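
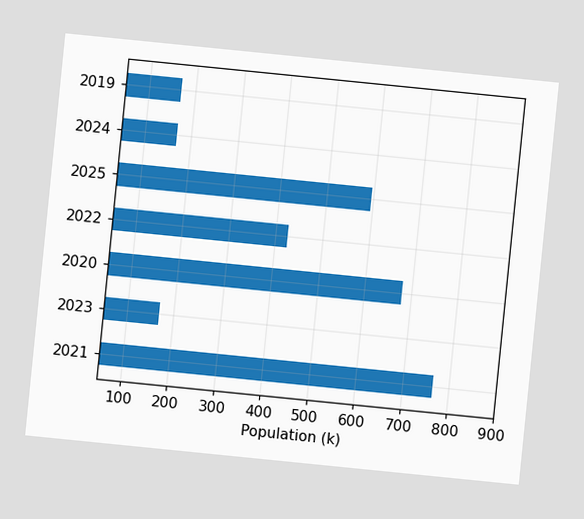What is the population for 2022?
425k

The chart is tilted about 6° clockwise. Reading along the chart's x-axis, the 2022 bar reaches 425k.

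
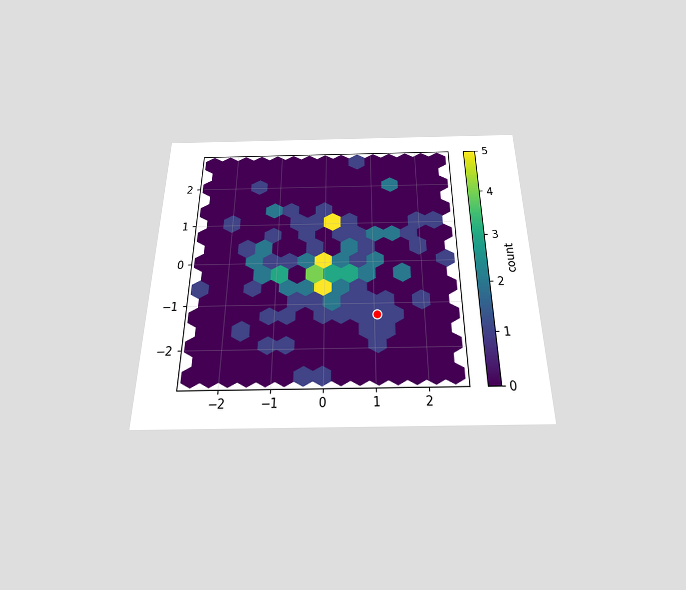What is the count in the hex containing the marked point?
1

The chart is viewed slightly from below. The marked hex reads 1 on the colorbar.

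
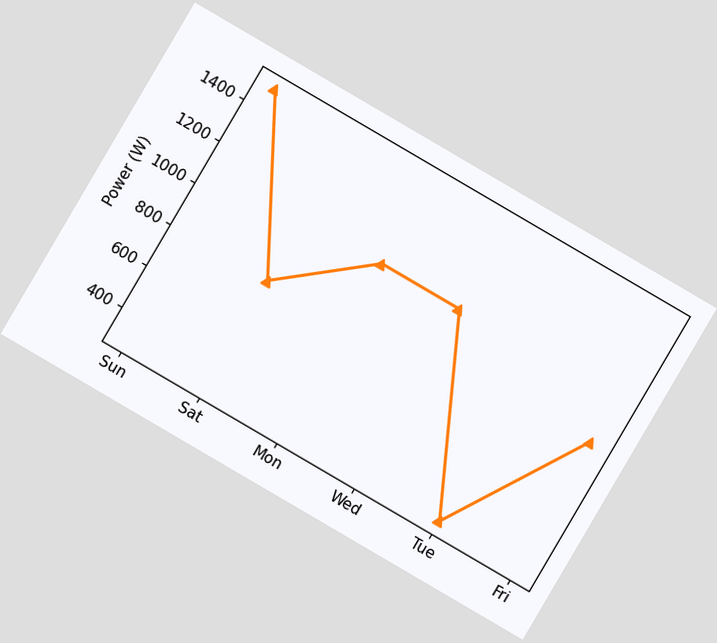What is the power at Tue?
The chart is tilted about 30° clockwise. At Tue, the line is at 300W.

300W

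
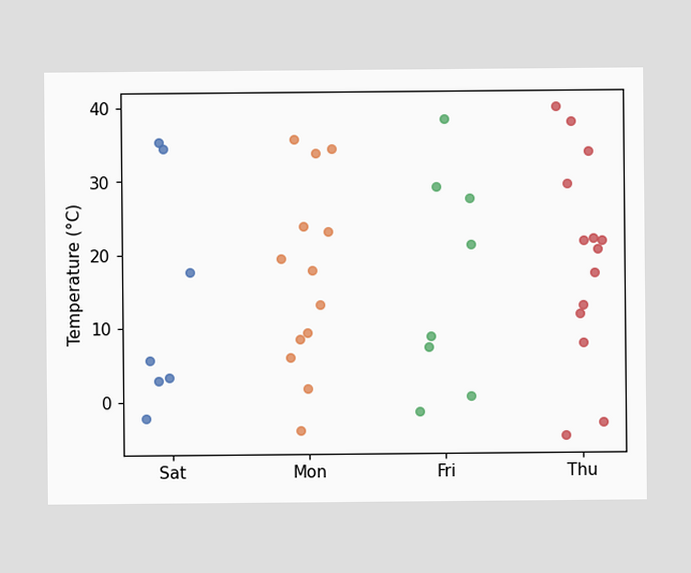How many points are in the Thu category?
14

Counting the markers in the Thu column gives 14.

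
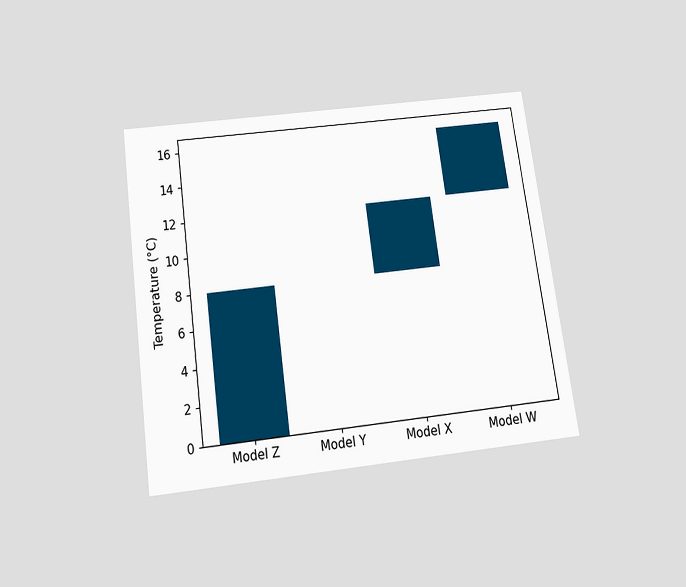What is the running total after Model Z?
8°C

The chart is tilted about 8° counter-clockwise and viewed slightly from below. After Model Z the running total reaches 8°C.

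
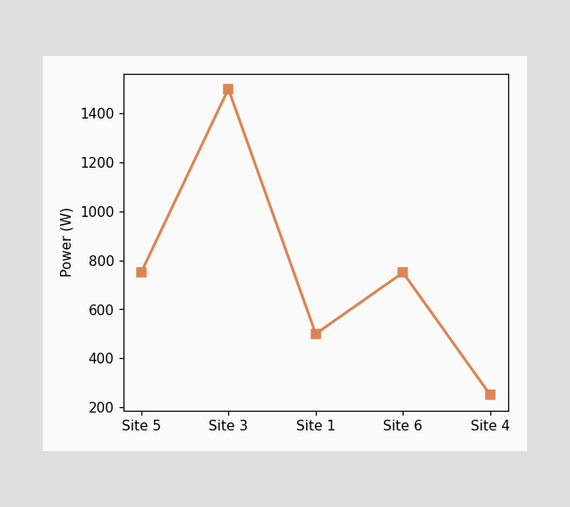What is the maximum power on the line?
1500W

The highest point is at Site 3, and reading across to the y-axis gives 1500W.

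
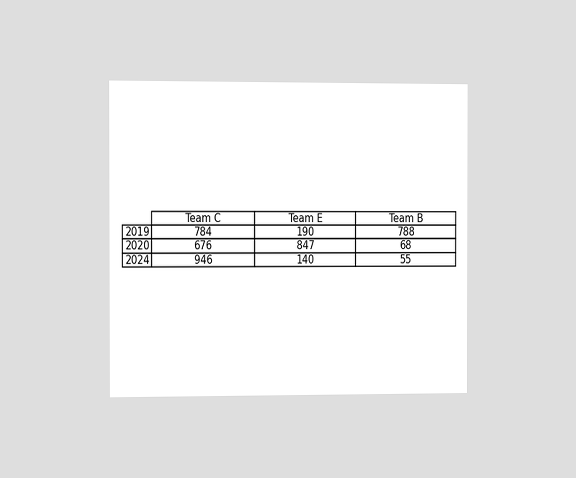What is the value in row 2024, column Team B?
55

The chart is viewed slightly from the left. The (2024, Team B) cell reads 55.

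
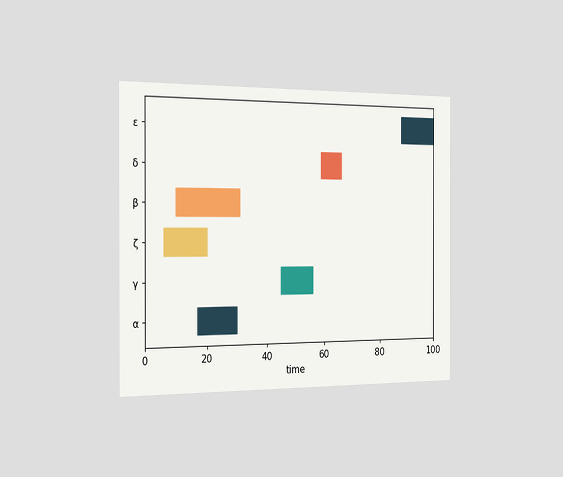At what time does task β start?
The chart is viewed slightly from the left. The β bar begins at t=10.

10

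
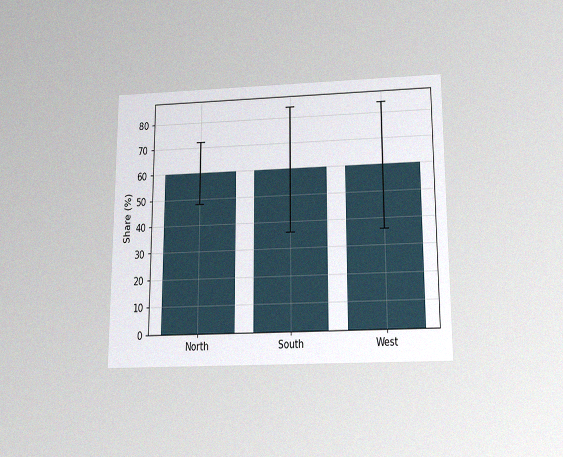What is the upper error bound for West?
84%

The chart is viewed slightly from below, with some photo noise. The West bar's upper whisker reaches 84%.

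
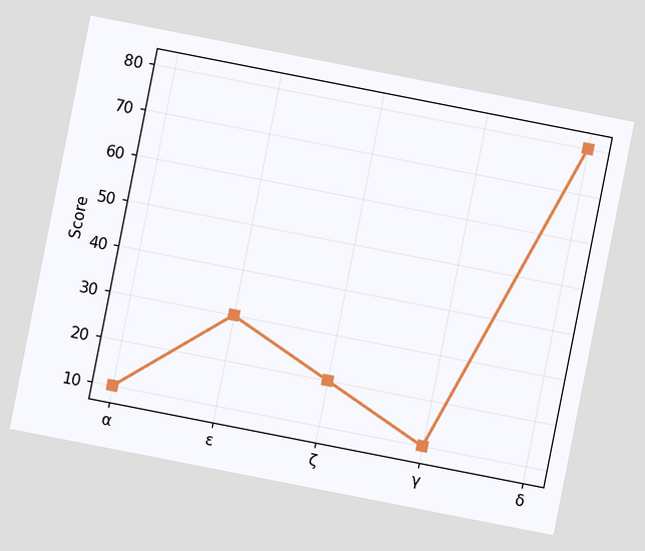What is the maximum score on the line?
80

The chart is tilted about 11° clockwise. The highest point is at δ, and reading across to the y-axis gives 80.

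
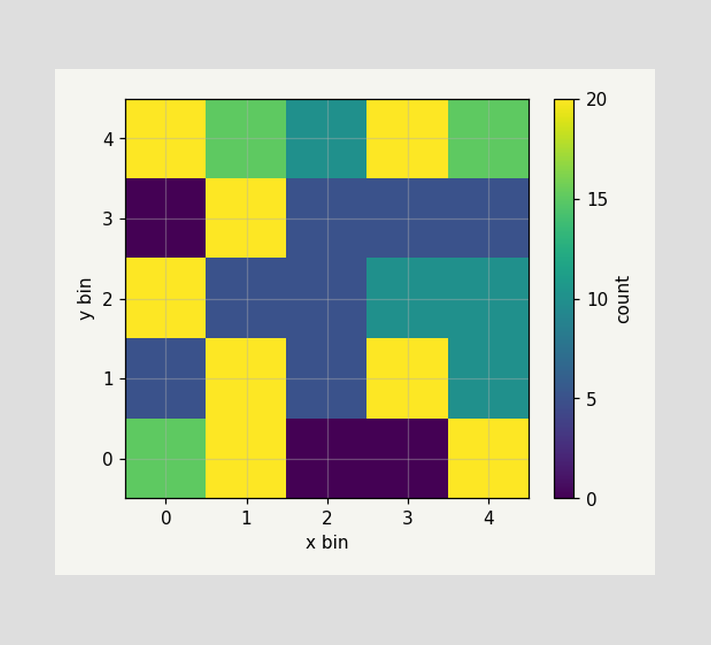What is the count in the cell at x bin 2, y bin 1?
5

Matching the cell (2, 1) against the colorbar gives 5.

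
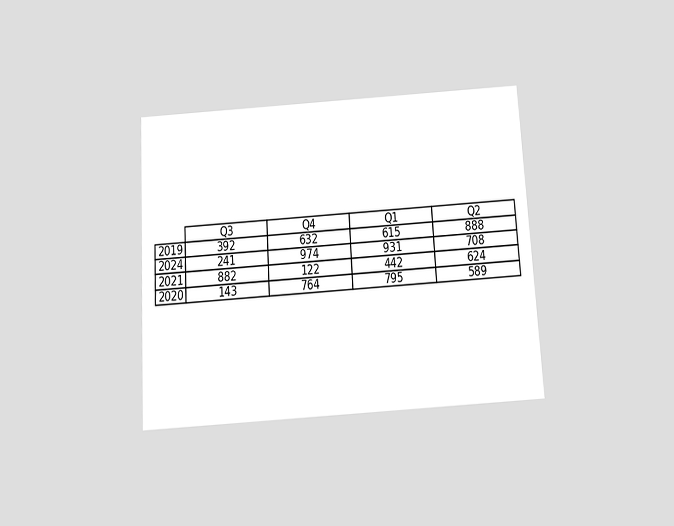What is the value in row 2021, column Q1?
The chart is tilted about 3° counter-clockwise and viewed slightly from below. The (2021, Q1) cell reads 442.

442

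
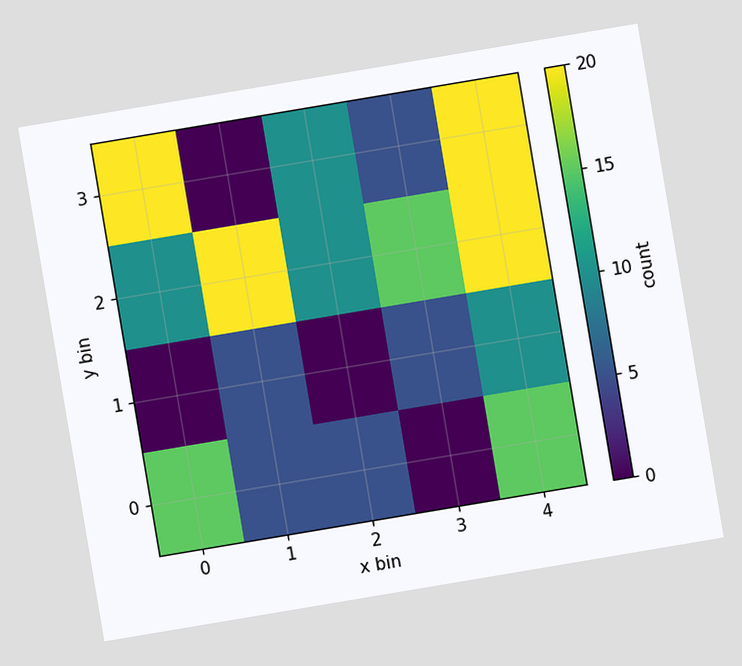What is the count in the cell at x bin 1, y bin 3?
The chart is tilted about 10° counter-clockwise. Matching the cell (1, 3) against the colorbar gives 0.

0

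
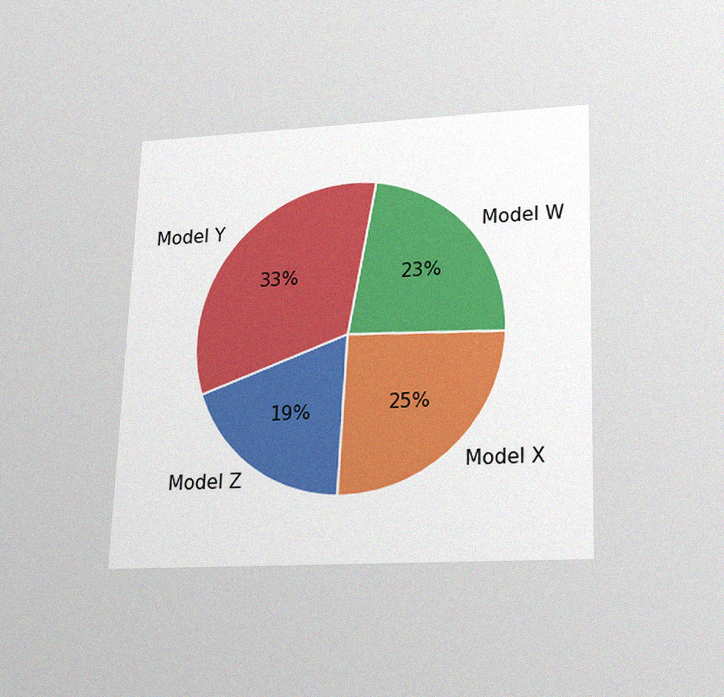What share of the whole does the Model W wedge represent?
23%

The chart is tilted about 2° clockwise and viewed slightly from below, with some photo noise. The Model W slice takes up 23% of the pie.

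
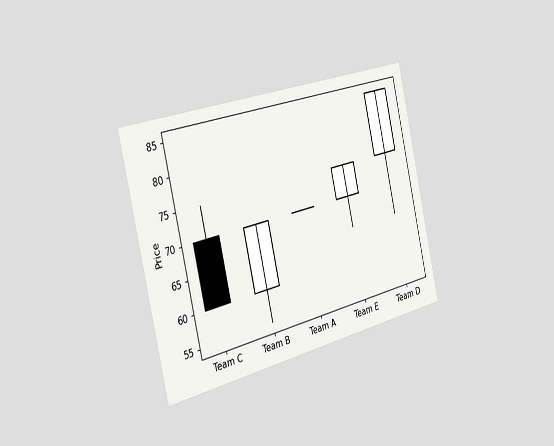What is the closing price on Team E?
75

The chart is tilted about 13° counter-clockwise and viewed slightly from the left. The Team E candle closes at 75.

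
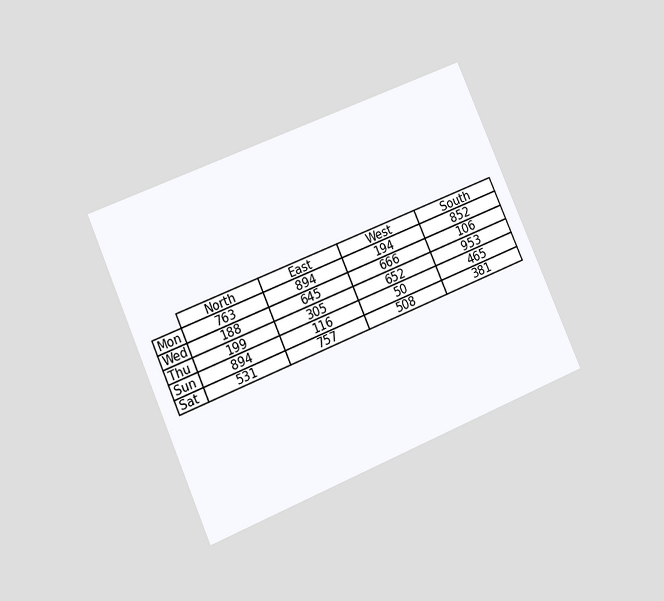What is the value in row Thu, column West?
652

The chart is tilted about 23° counter-clockwise and viewed at a slight angle. The (Thu, West) cell reads 652.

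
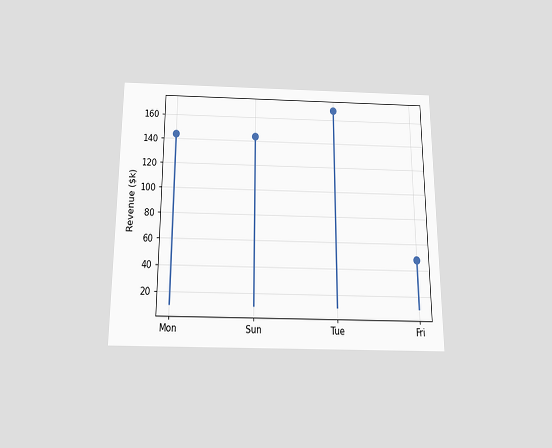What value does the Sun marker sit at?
The chart is viewed slightly from below. The Sun marker sits at $144k.

$144k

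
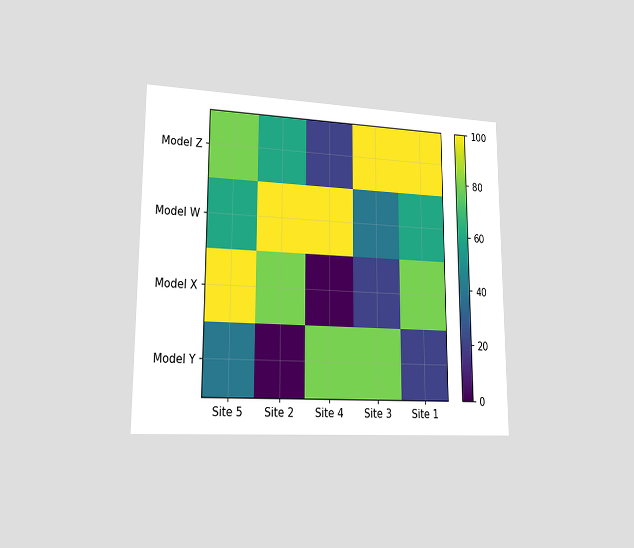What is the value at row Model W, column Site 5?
The chart is viewed slightly from the left. Matching cell (Model W, Site 5) against the colorbar gives 60.

60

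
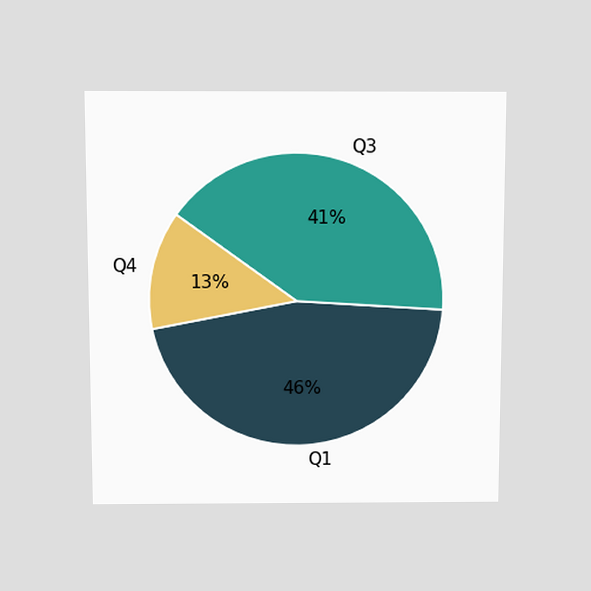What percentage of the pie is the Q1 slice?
The chart is viewed slightly from above. The Q1 slice takes up 46% of the pie.

46%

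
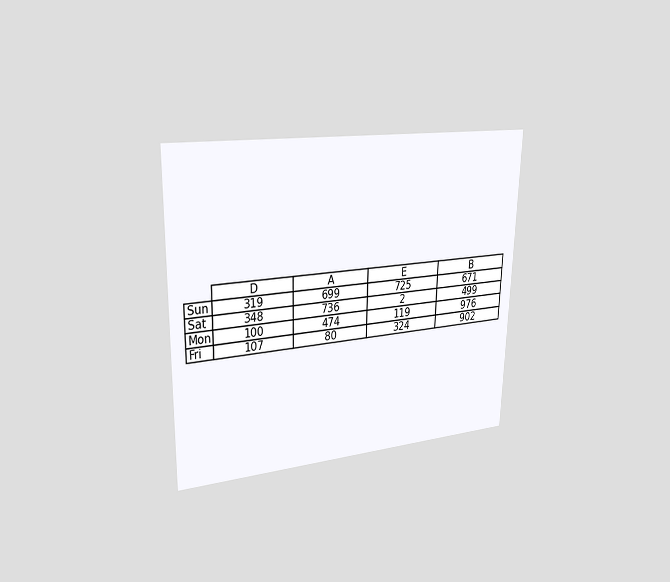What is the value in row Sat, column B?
499

The chart is viewed slightly from the left. The (Sat, B) cell reads 499.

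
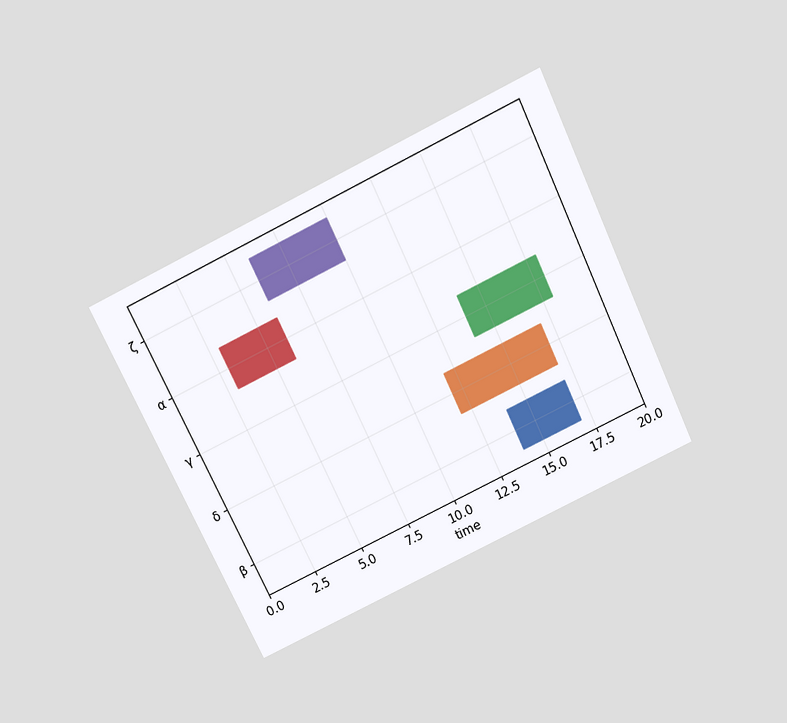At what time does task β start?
14

The chart is tilted about 26° counter-clockwise and viewed slightly from above. The β bar begins at t=14.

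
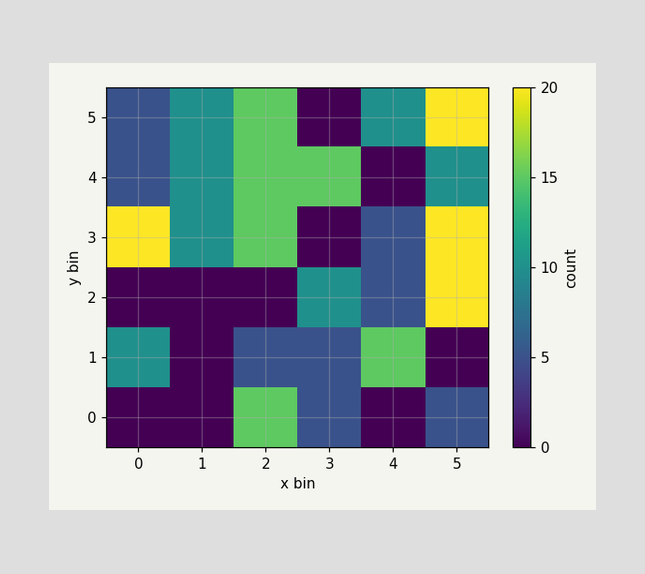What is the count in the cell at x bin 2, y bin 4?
15

Matching the cell (2, 4) against the colorbar gives 15.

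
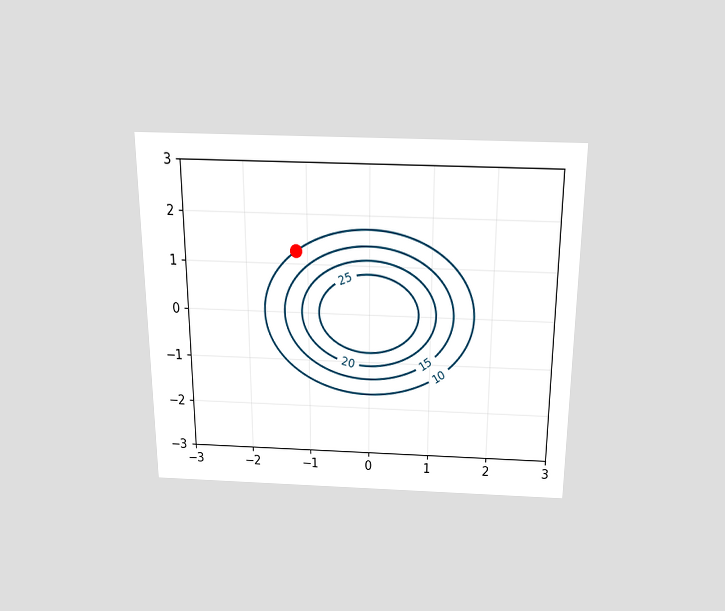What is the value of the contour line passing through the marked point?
10

The chart is viewed slightly from above. The marked point sits on the contour labelled 10.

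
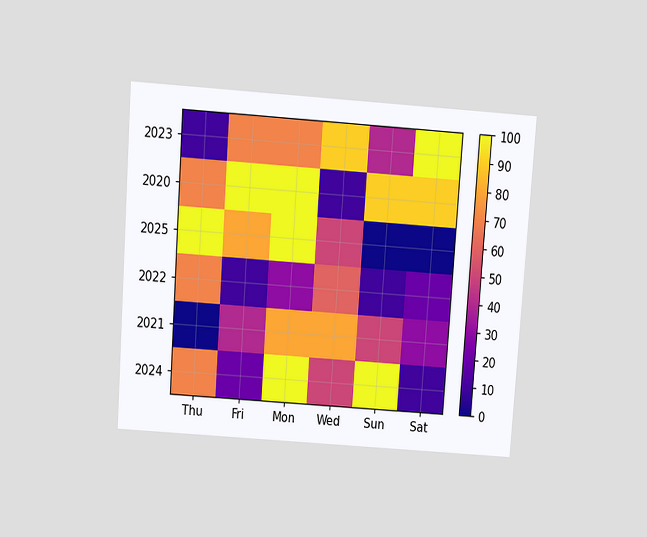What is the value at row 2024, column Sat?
10

The chart is tilted about 4° clockwise and viewed slightly from above. Matching cell (2024, Sat) against the colorbar gives 10.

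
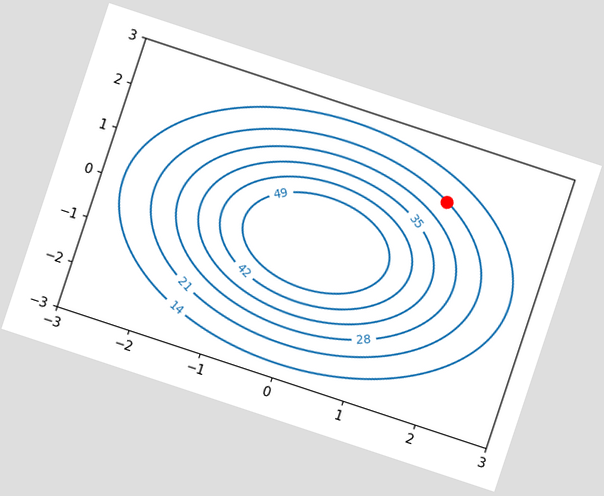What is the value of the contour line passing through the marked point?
21

The chart is tilted about 18° clockwise. The marked point sits on the contour labelled 21.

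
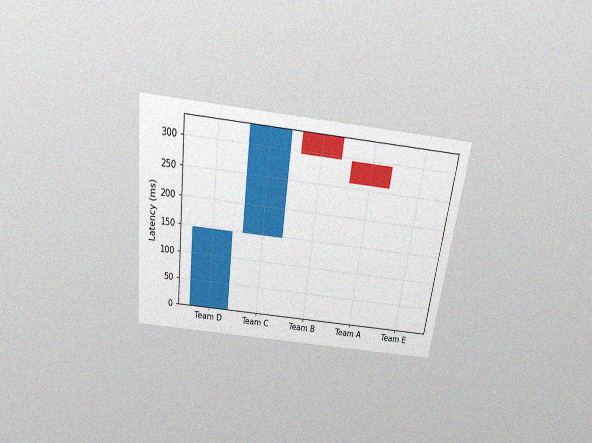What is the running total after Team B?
The chart is tilted about 7° clockwise and viewed slightly from above, with some photo noise. After Team B the running total reaches 296ms.

296ms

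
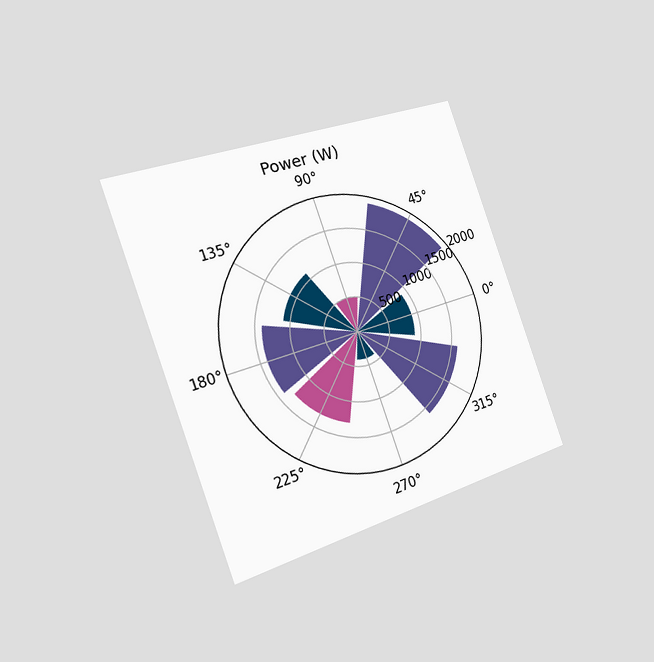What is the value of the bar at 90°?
500W

The chart is tilted about 20° counter-clockwise and viewed slightly from the left. The bar at 90° reaches 500W on the radial axis.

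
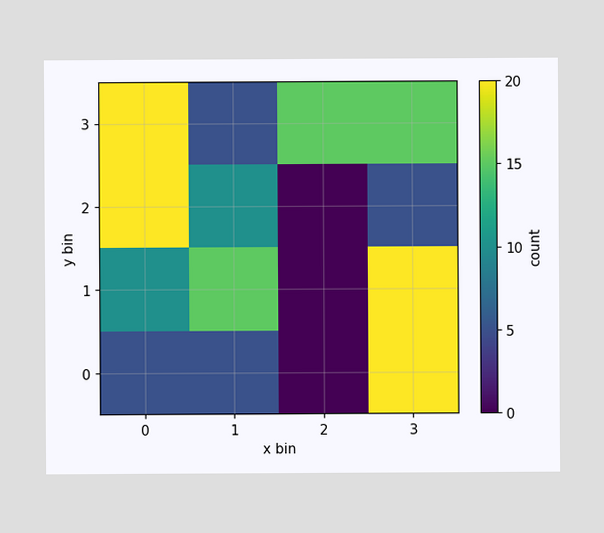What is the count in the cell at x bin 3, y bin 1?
20

Matching the cell (3, 1) against the colorbar gives 20.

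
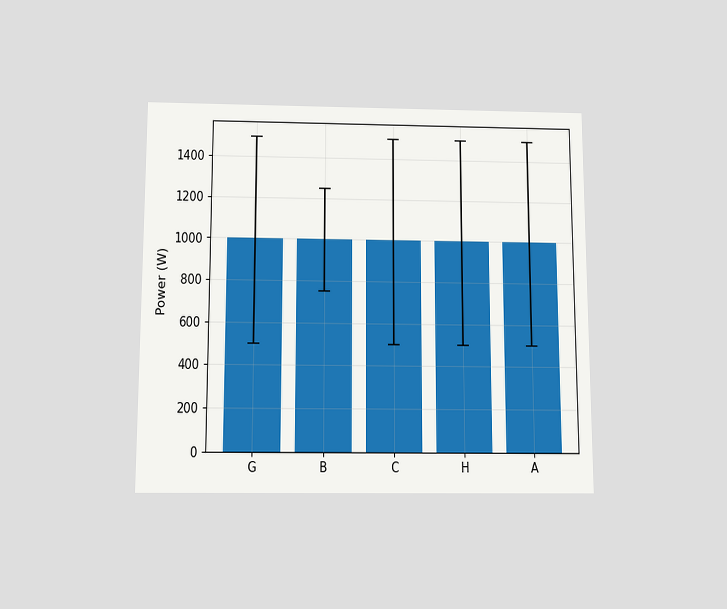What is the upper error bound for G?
1500W

The chart is viewed slightly from below. The G bar's upper whisker reaches 1500W.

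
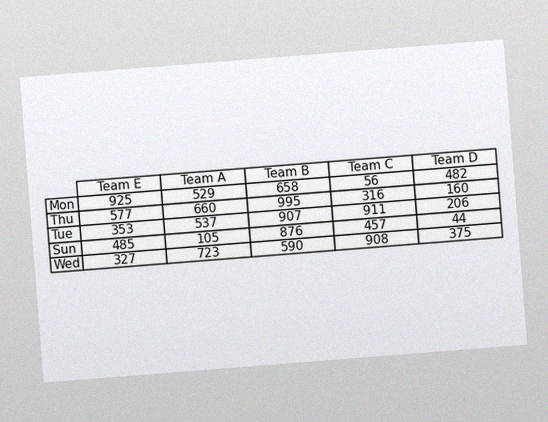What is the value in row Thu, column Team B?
995

The chart is tilted about 4° counter-clockwise, with some photo noise. The (Thu, Team B) cell reads 995.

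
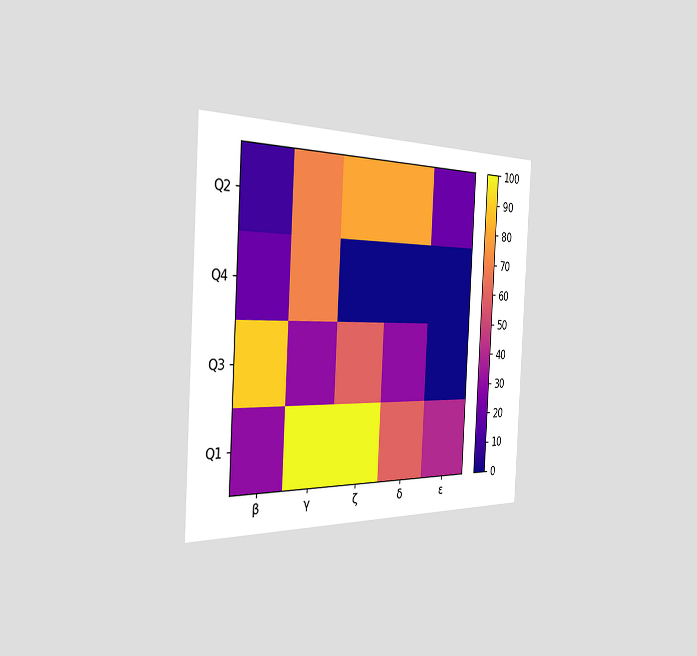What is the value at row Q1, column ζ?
100

The chart is tilted about 3° clockwise and viewed slightly from the left. Matching cell (Q1, ζ) against the colorbar gives 100.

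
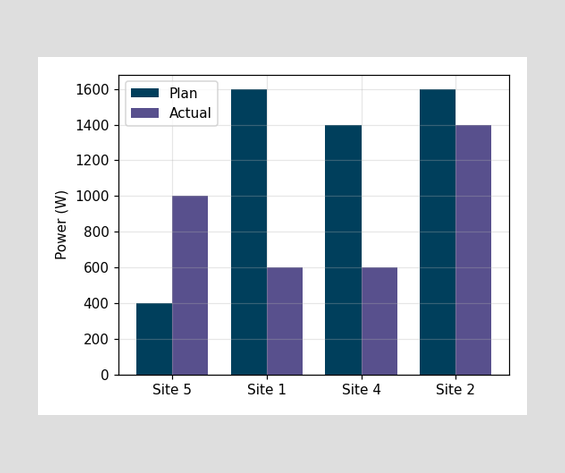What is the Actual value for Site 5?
1000W

The Actual bar at Site 5 reaches 1000W on the y-axis.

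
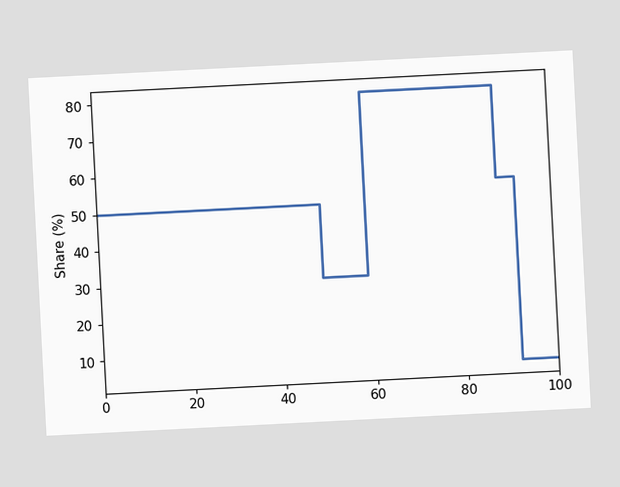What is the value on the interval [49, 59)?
The chart is tilted about 3° counter-clockwise. On [49, 59) the step sits at 30%.

30%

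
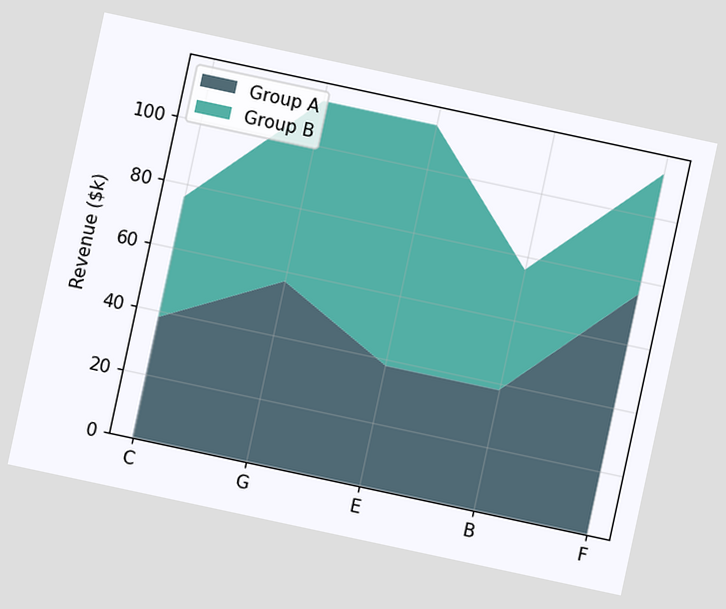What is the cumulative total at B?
$76k

The chart is tilted about 12° clockwise. The stacked total at B reaches $76k.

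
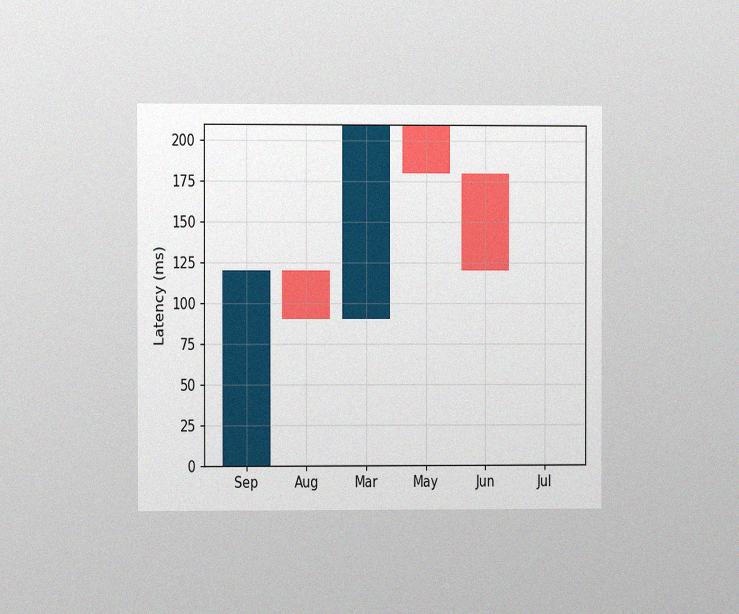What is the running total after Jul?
120ms

The chart is viewed at a slight angle, with some photo noise. After Jul the running total reaches 120ms.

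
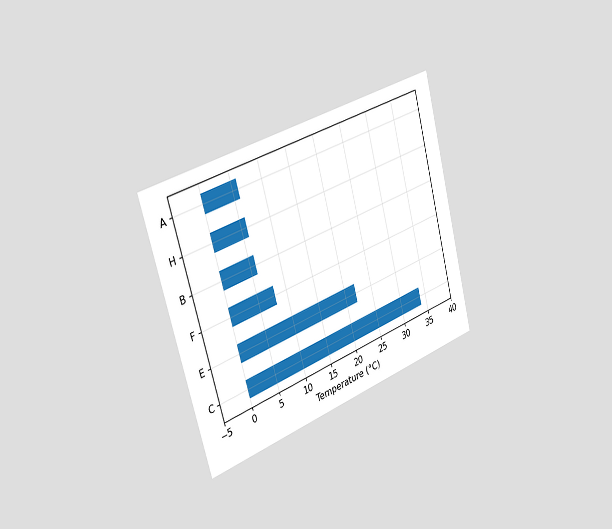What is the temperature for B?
The chart is tilted about 15° counter-clockwise and viewed slightly from the left. Reading along the chart's x-axis, the B bar reaches 6°C.

6°C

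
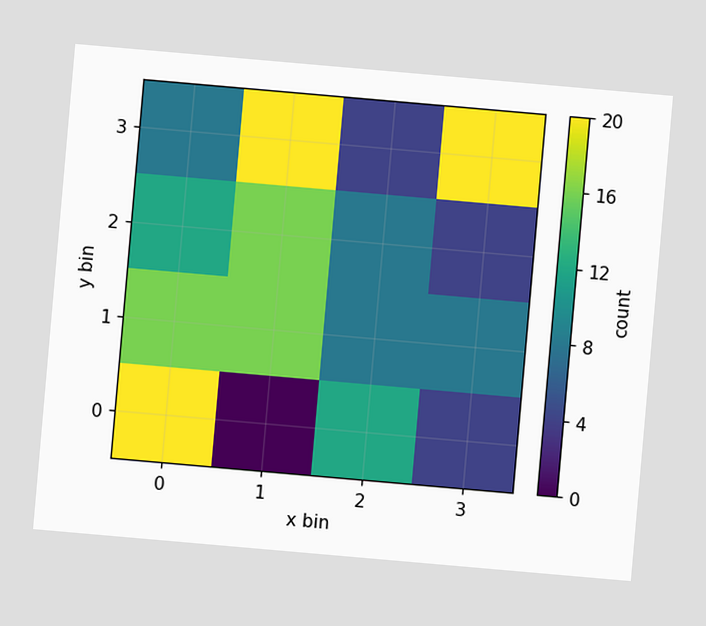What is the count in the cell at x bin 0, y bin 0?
The chart is tilted about 5° clockwise. Matching the cell (0, 0) against the colorbar gives 20.

20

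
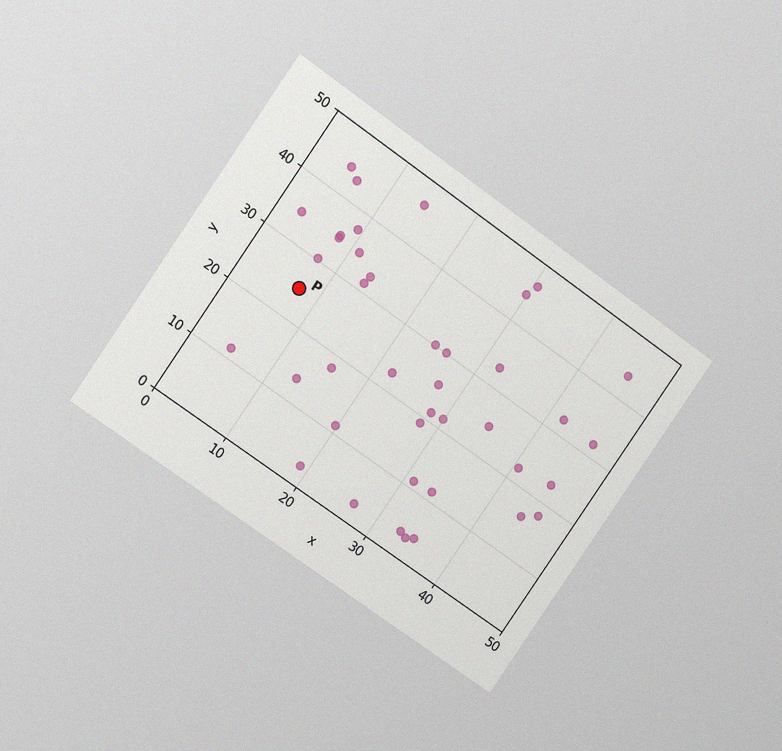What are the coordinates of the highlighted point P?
The chart is tilted about 35° clockwise and viewed at a slight angle, with some photo noise. Following the gridlines from P to each axis, P sits at (7.5, 25).

(7.5, 25)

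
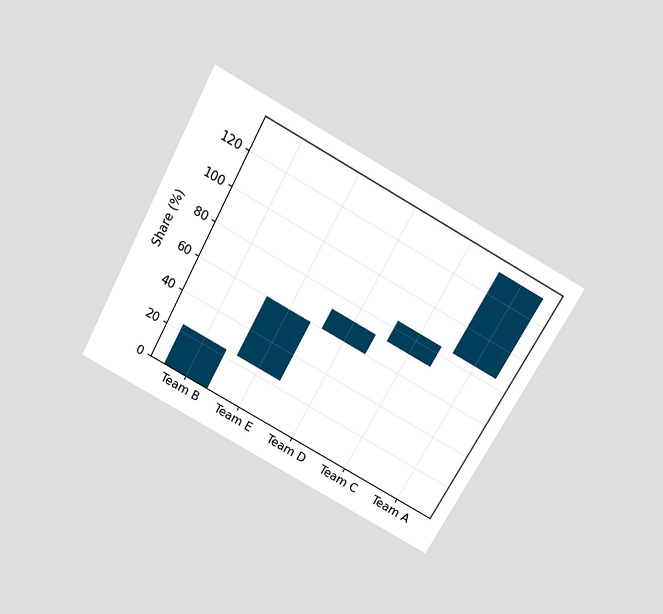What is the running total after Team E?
60%

The chart is tilted about 29° clockwise and viewed slightly from above. After Team E the running total reaches 60%.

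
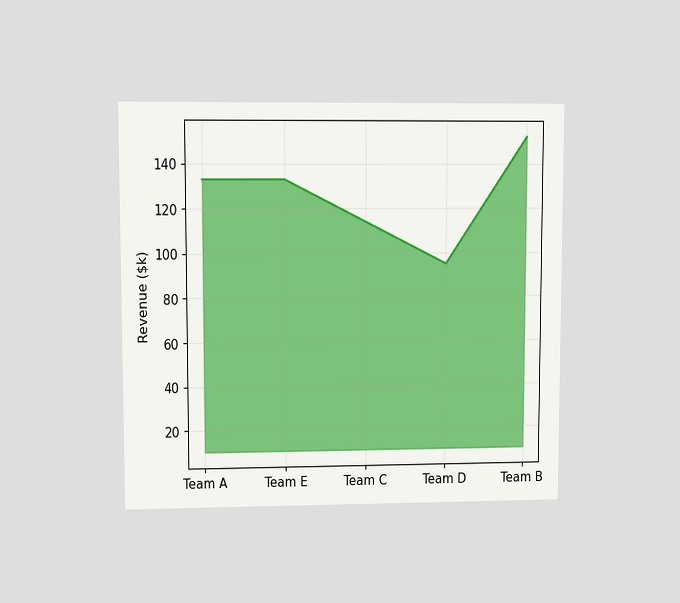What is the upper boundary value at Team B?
The chart is viewed at a slight angle. At Team B the upper boundary is at $152k.

$152k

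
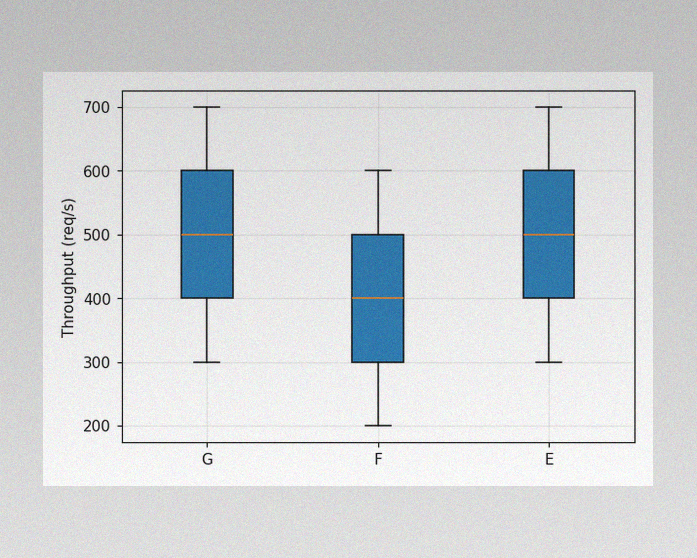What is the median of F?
400req/s

The image has some photo noise and uneven lighting. The median line in the F box sits at 400req/s.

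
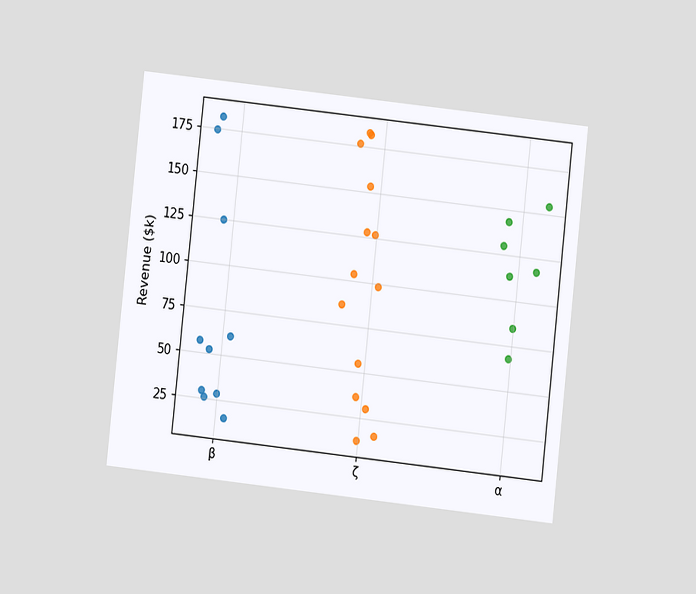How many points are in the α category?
The chart is tilted about 6° clockwise and viewed at a slight angle. Counting the markers in the α column gives 7.

7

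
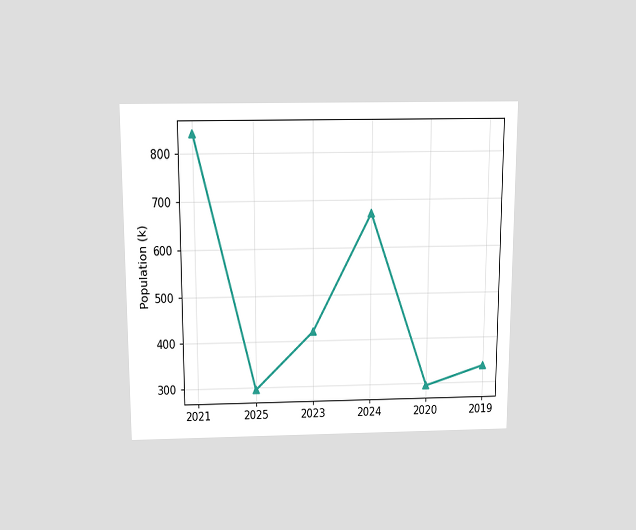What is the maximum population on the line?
The chart is viewed slightly from above. The highest point is at 2021, and reading across to the y-axis gives 840k.

840k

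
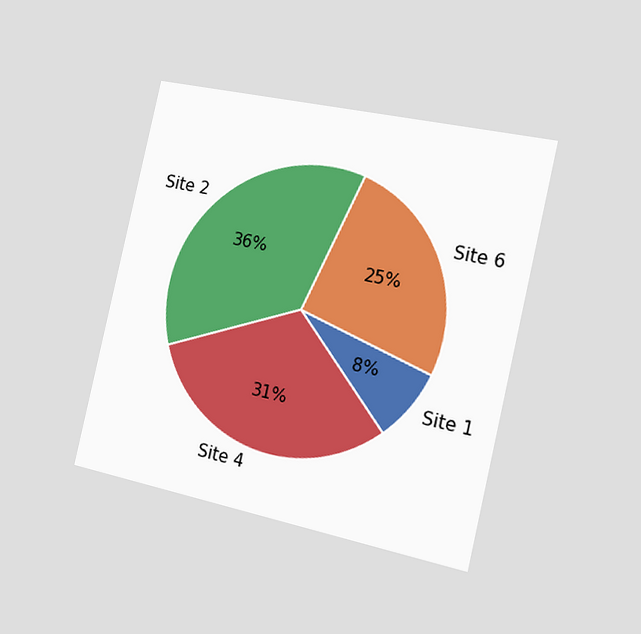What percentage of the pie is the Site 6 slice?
25%

The chart is tilted about 13° clockwise and viewed slightly from the right. The Site 6 slice takes up 25% of the pie.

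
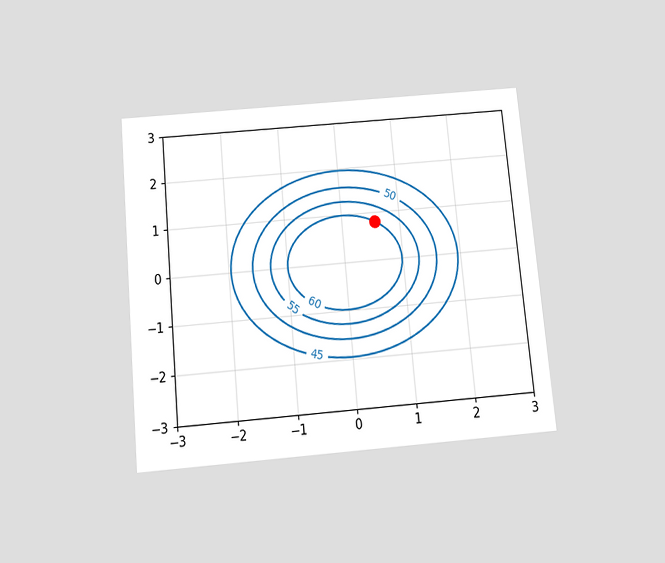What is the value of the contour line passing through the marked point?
60

The chart is tilted about 5° counter-clockwise and viewed slightly from below. The marked point sits on the contour labelled 60.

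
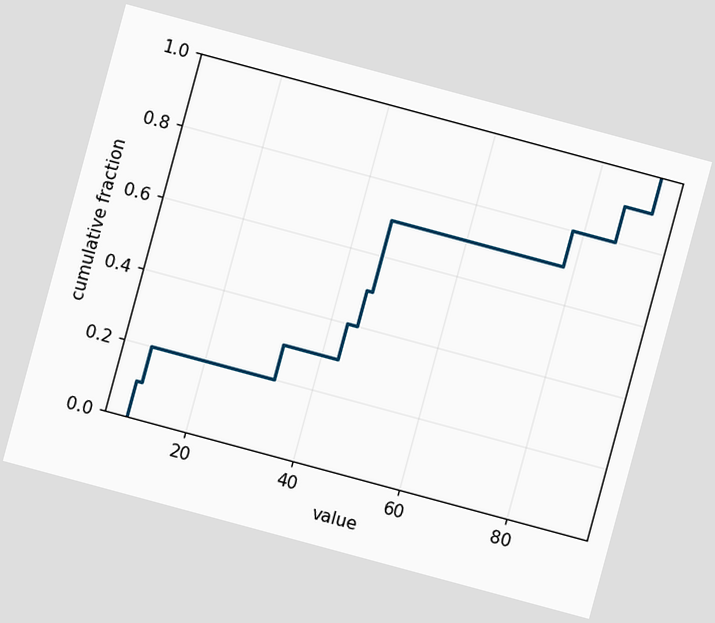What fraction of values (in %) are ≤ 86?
The chart is tilted about 15° clockwise. At x=86 the ECDF step is at 90%.

90%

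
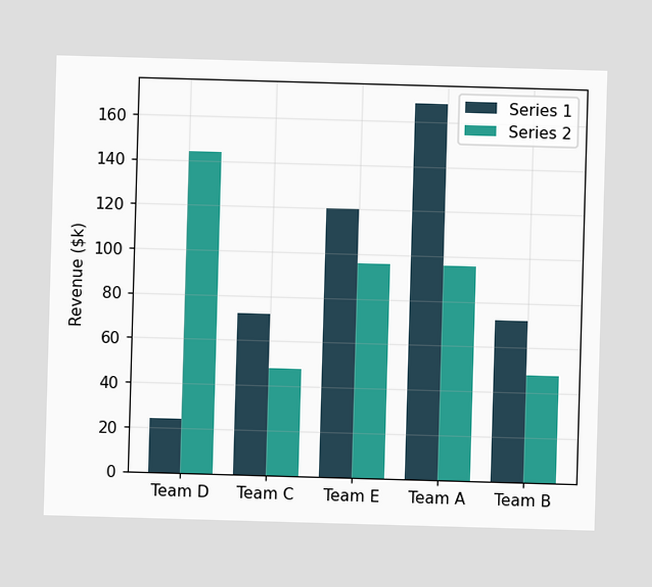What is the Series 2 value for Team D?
The Series 2 bar at Team D reaches $144k on the y-axis.

$144k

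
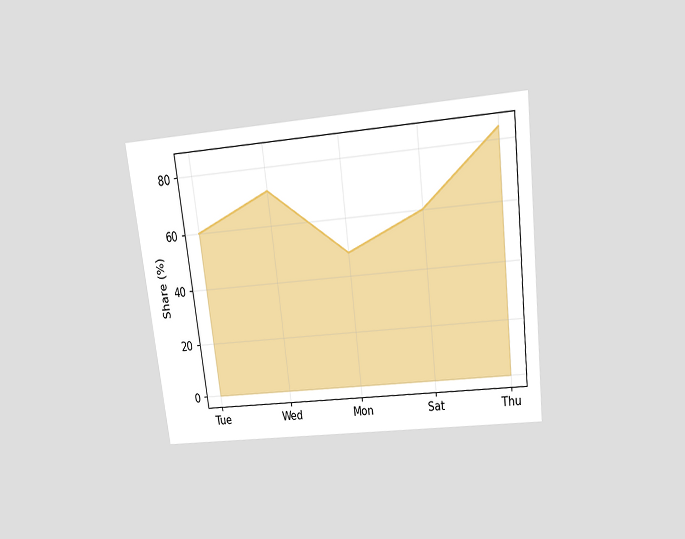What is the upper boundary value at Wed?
The chart is tilted about 7° counter-clockwise and viewed slightly from above. At Wed the upper boundary is at 72%.

72%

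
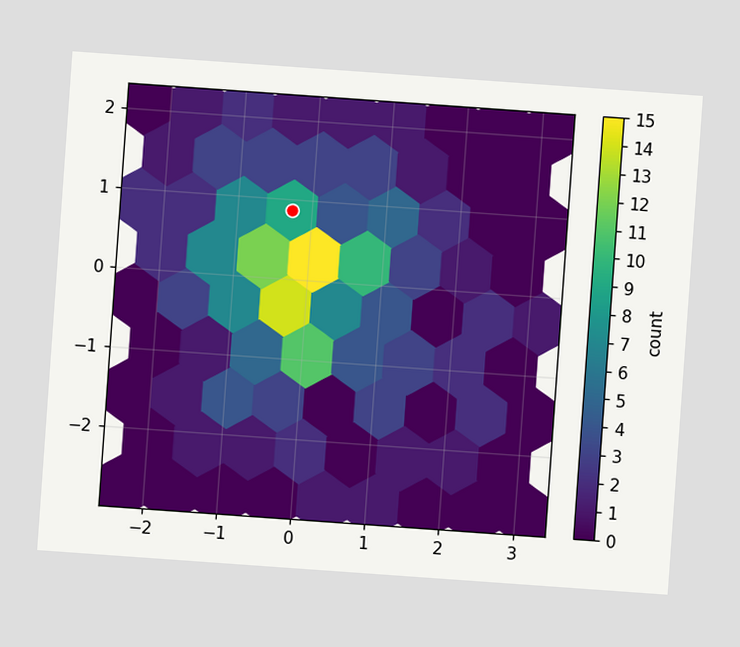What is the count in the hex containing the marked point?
9

The chart is tilted about 4° clockwise. The marked hex reads 9 on the colorbar.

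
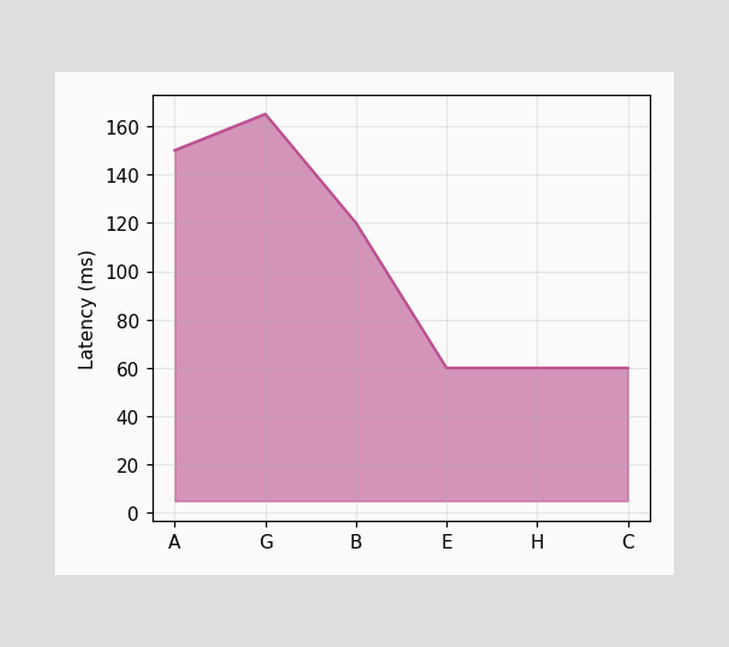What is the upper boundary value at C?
At C the upper boundary is at 60ms.

60ms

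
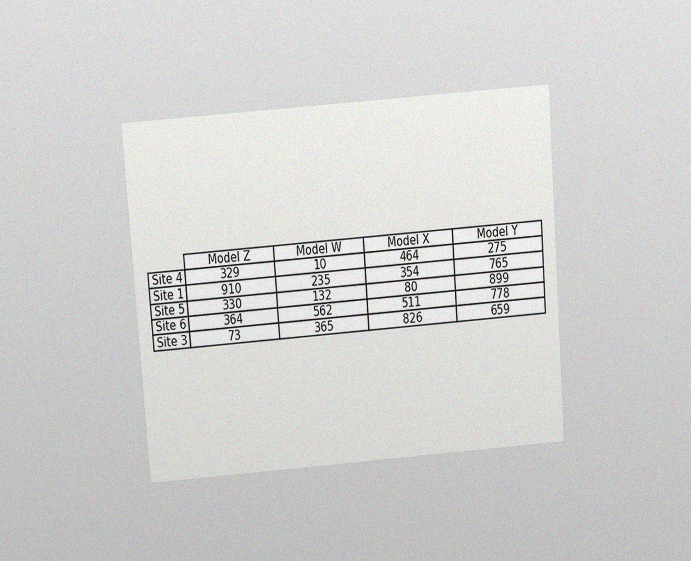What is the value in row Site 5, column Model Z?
330

The chart is tilted about 4° counter-clockwise and viewed slightly from above, with some photo noise. The (Site 5, Model Z) cell reads 330.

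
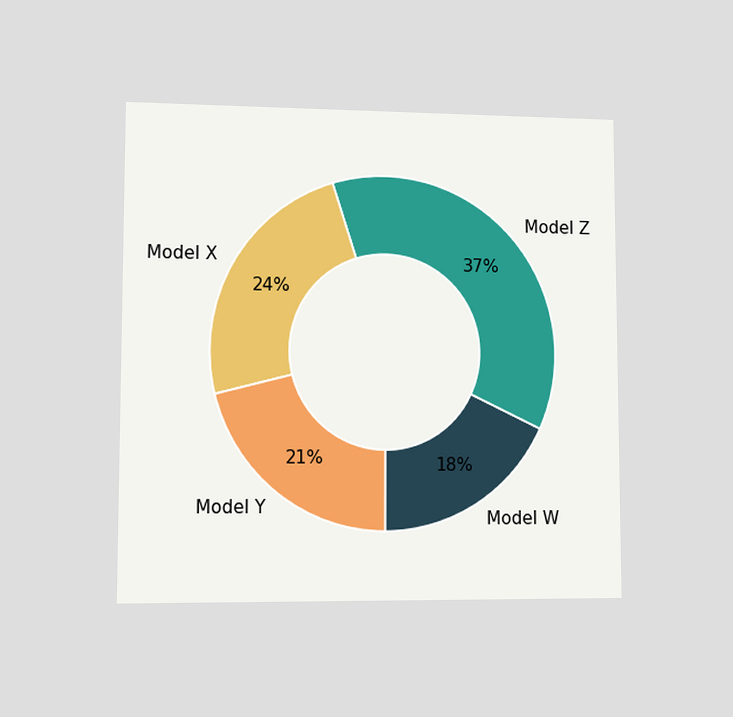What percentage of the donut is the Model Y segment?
21%

The chart is viewed at a slight angle. The Model Y segment takes up 21% of the ring.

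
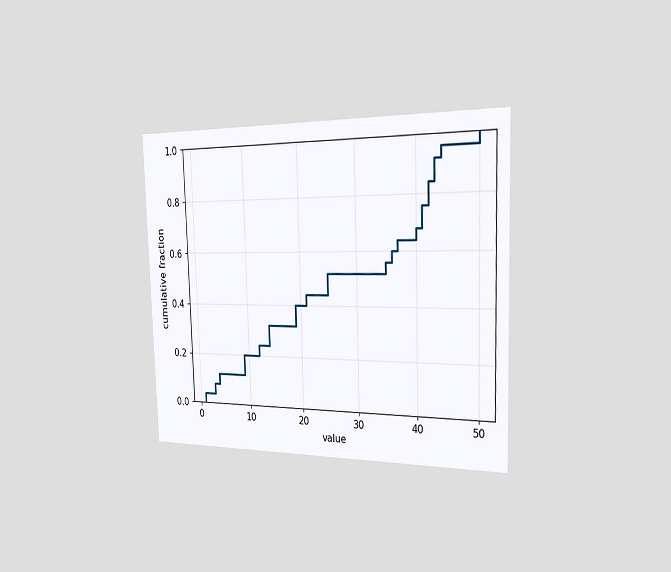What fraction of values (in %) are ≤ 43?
The chart is viewed slightly from the right. At x=43 the ECDF step is at 92%.

92%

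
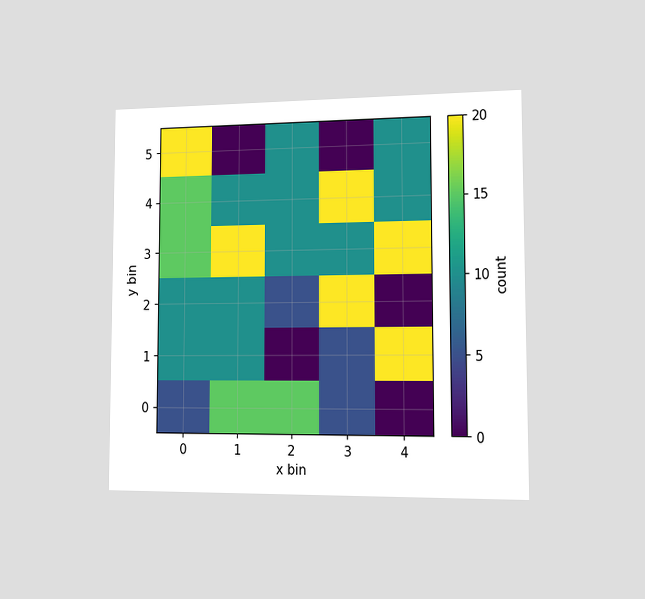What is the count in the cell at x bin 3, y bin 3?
The chart is viewed slightly from the right. Matching the cell (3, 3) against the colorbar gives 10.

10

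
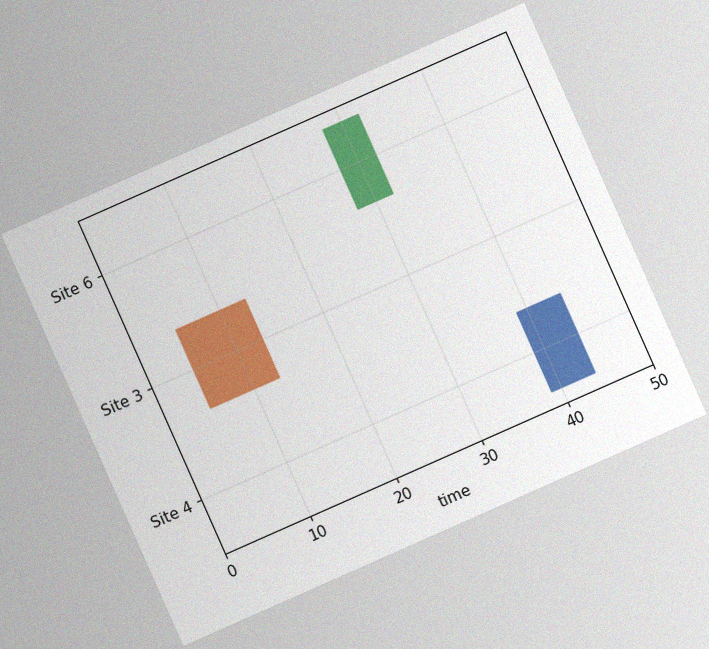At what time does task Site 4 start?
39

The chart is tilted about 24° counter-clockwise, with some photo noise. The Site 4 bar begins at t=39.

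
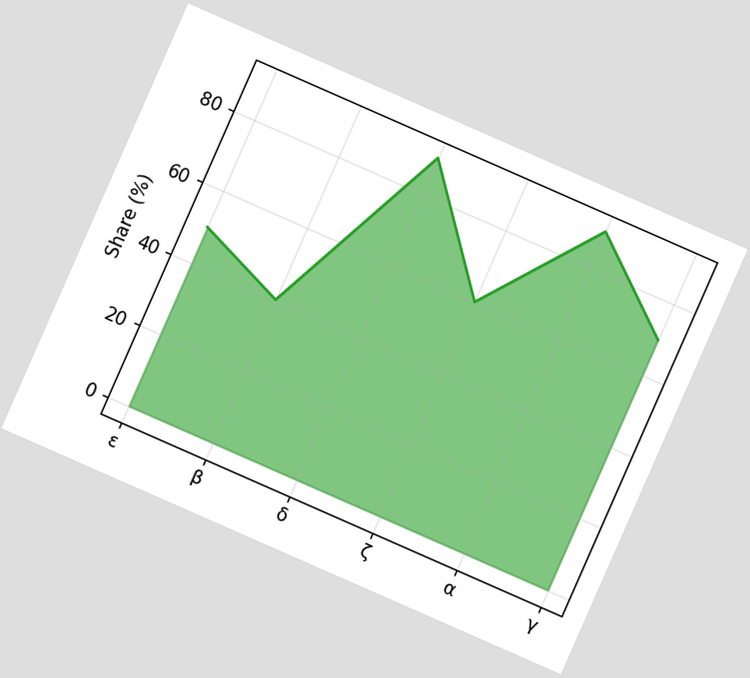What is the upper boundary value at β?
40%

The chart is tilted about 24° clockwise. At β the upper boundary is at 40%.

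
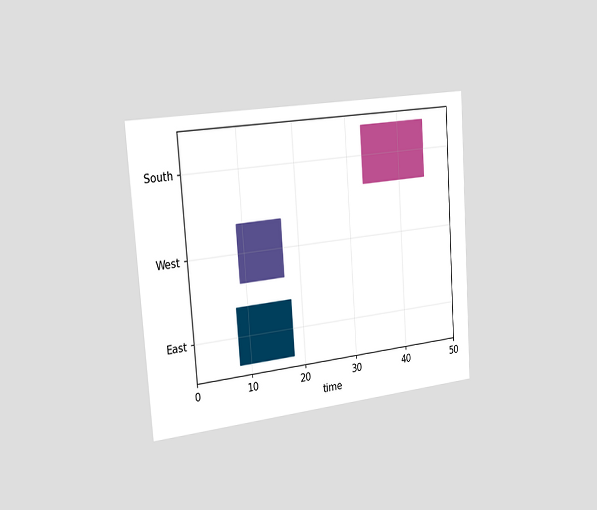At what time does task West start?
9

The chart is tilted about 4° counter-clockwise and viewed slightly from the left. The West bar begins at t=9.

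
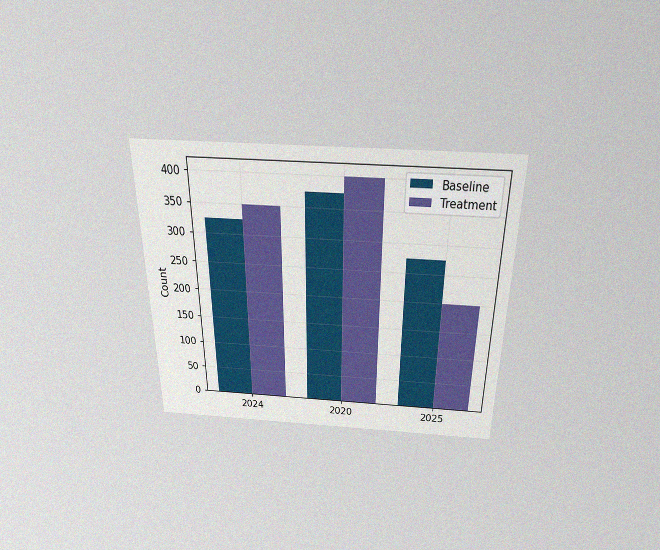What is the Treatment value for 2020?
400

The chart is viewed slightly from above, with some photo noise. The Treatment bar at 2020 reaches 400 on the y-axis.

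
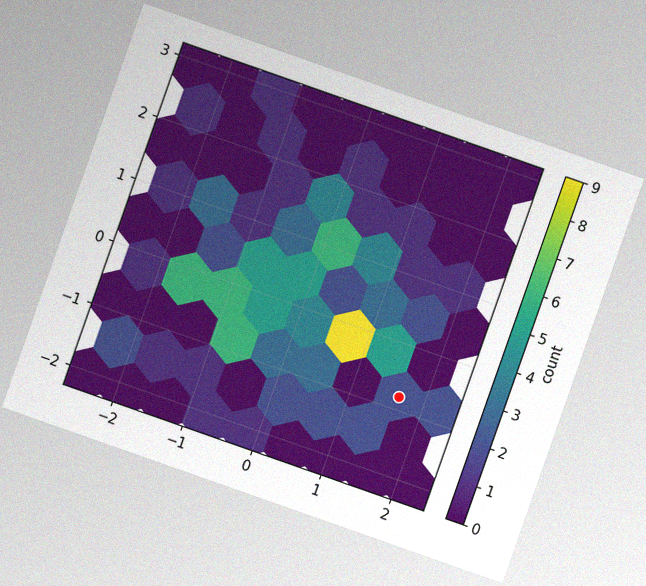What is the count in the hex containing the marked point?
2

The chart is tilted about 19° clockwise, with some photo noise. The marked hex reads 2 on the colorbar.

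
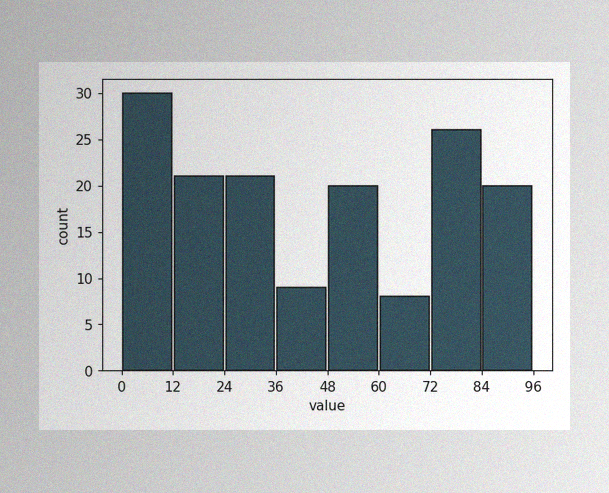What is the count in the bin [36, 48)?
The image has some photo noise and uneven lighting. The [36, 48) bin has height 9.

9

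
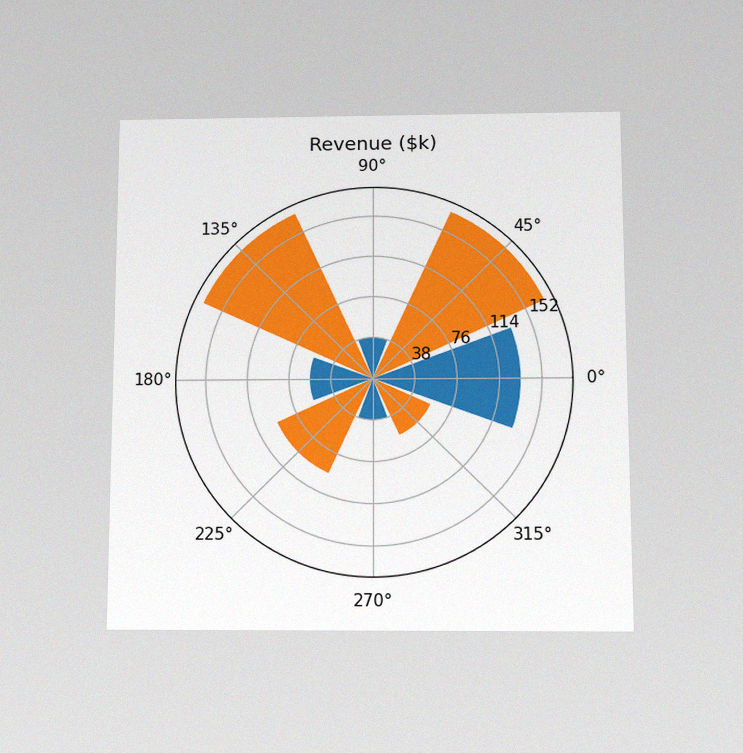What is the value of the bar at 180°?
$57k

The chart is viewed slightly from below, with some photo noise. The bar at 180° reaches $57k on the radial axis.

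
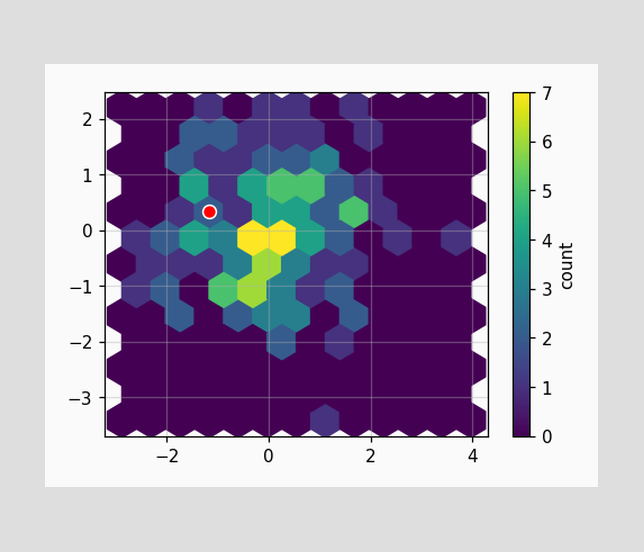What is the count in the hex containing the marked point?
The marked hex reads 2 on the colorbar.

2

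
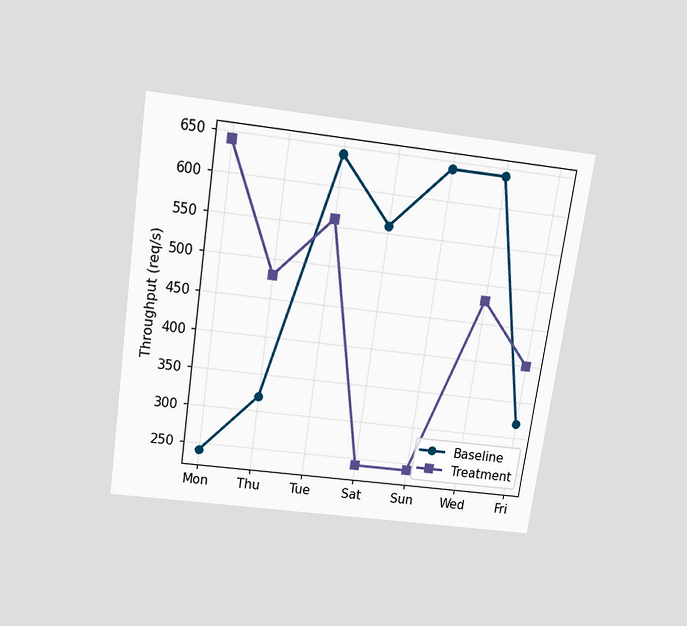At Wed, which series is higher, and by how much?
The chart is tilted about 8° clockwise and viewed slightly from above. At Wed, Baseline sits above the other line by 160req/s.

Baseline, by 160req/s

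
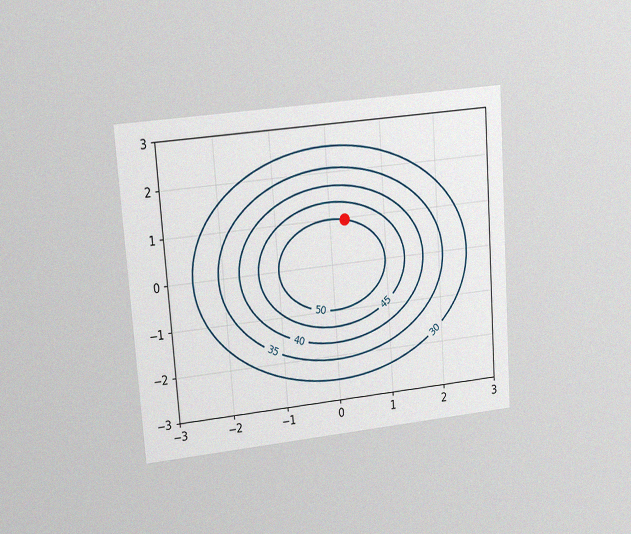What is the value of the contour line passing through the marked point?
50

The chart is tilted about 4° counter-clockwise and viewed at a slight angle, with some photo noise. The marked point sits on the contour labelled 50.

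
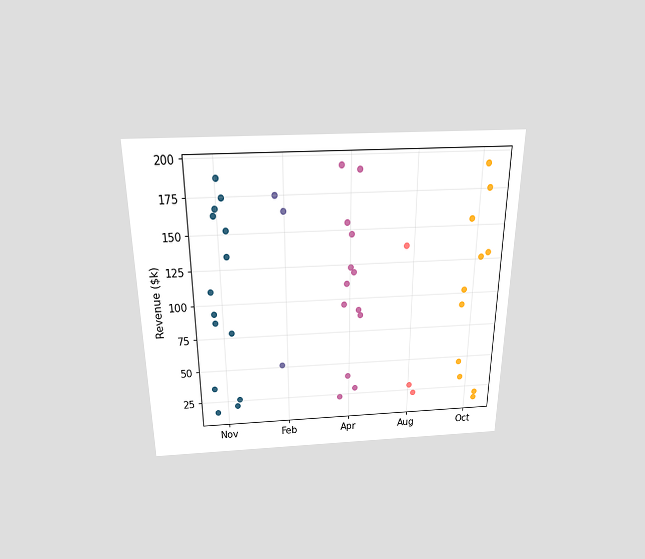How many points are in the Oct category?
The chart is viewed slightly from above. Counting the markers in the Oct column gives 11.

11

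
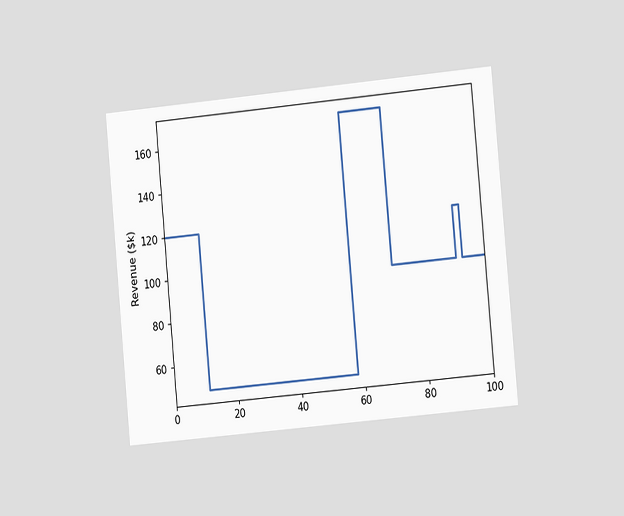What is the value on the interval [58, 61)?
$168k

The chart is tilted about 5° counter-clockwise and viewed slightly from the right. On [58, 61) the step sits at $168k.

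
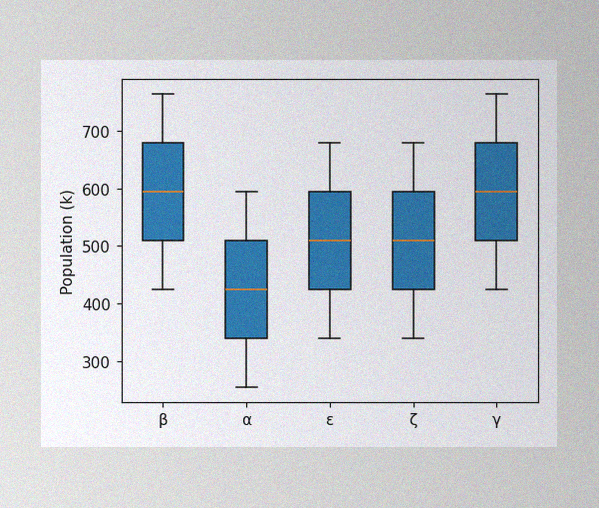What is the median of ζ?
510k

The image has some photo noise and uneven lighting. The median line in the ζ box sits at 510k.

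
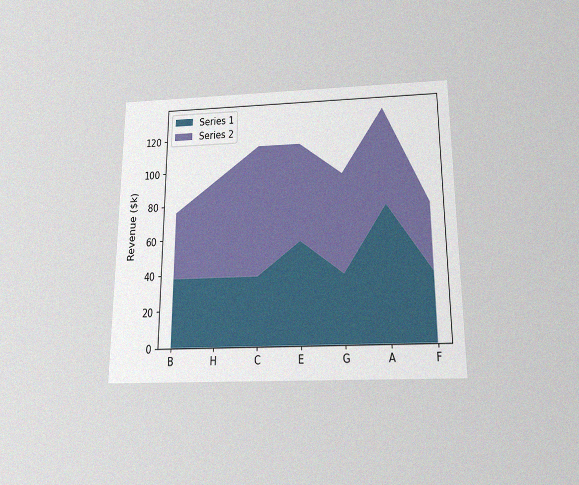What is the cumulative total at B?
$76k

The chart is viewed slightly from below, with some photo noise. The stacked total at B reaches $76k.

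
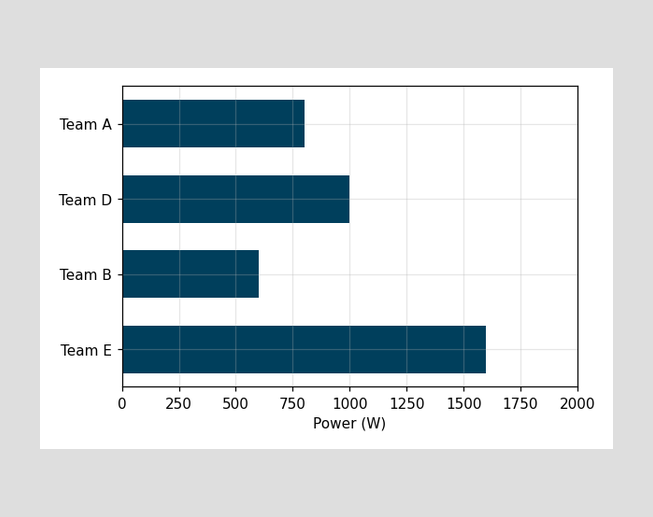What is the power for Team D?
1000W

Reading along the chart's x-axis, the Team D bar reaches 1000W.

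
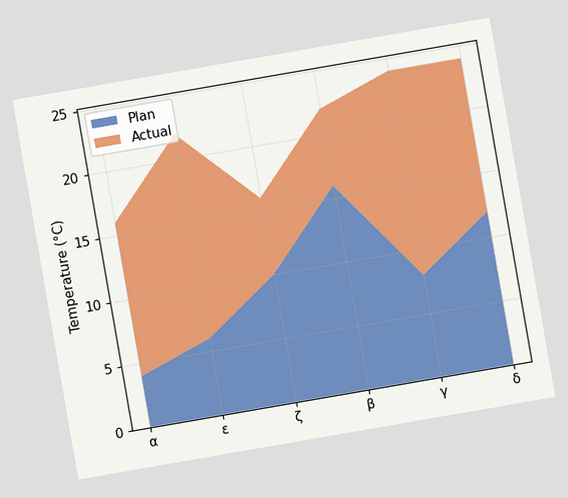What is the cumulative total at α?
The chart is tilted about 10° counter-clockwise. The stacked total at α reaches 16°C.

16°C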